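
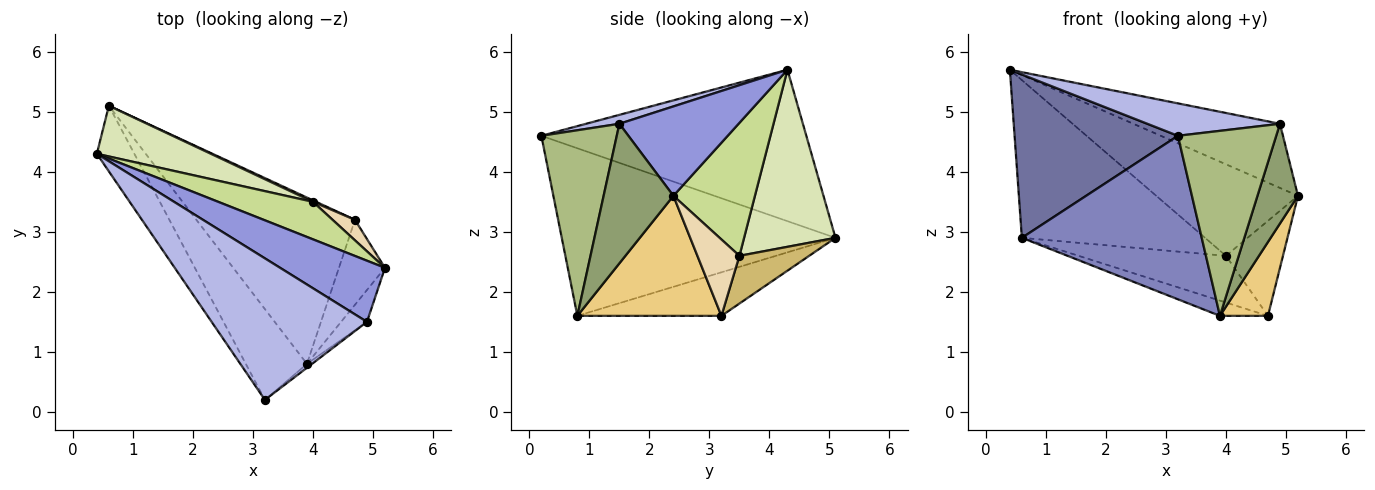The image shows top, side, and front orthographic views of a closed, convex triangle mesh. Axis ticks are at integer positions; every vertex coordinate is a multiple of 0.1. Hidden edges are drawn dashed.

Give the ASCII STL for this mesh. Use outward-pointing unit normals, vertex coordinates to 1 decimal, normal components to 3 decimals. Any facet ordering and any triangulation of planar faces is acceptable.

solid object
 facet normal -0.833 -0.514 -0.206
  outer loop
   vertex 0.6 5.1 2.9
   vertex 3.2 0.2 4.6
   vertex 0.4 4.3 5.7
  endloop
 endfacet
 facet normal -0.799 -0.525 -0.292
  outer loop
   vertex 3.9 0.8 1.6
   vertex 3.2 0.2 4.6
   vertex 0.6 5.1 2.9
  endloop
 endfacet
 facet normal 0.507 0.624 0.595
  outer loop
   vertex 4.9 1.5 4.8
   vertex 5.2 2.4 3.6
   vertex 0.4 4.3 5.7
  endloop
 endfacet
 facet normal 0.056 -0.223 0.973
  outer loop
   vertex 4.9 1.5 4.8
   vertex 0.4 4.3 5.7
   vertex 3.2 0.2 4.6
  endloop
 endfacet
 facet normal 0.854 -0.496 -0.158
  outer loop
   vertex 4.9 1.5 4.8
   vertex 3.9 0.8 1.6
   vertex 5.2 2.4 3.6
  endloop
 endfacet
 facet normal 0.609 -0.793 -0.017
  outer loop
   vertex 4.9 1.5 4.8
   vertex 3.2 0.2 4.6
   vertex 3.9 0.8 1.6
  endloop
 endfacet
 facet normal 0.470 0.817 0.335
  outer loop
   vertex 4.0 3.5 2.6
   vertex 0.4 4.3 5.7
   vertex 5.2 2.4 3.6
  endloop
 endfacet
 facet normal 0.429 0.860 0.276
  outer loop
   vertex 4.0 3.5 2.6
   vertex 0.6 5.1 2.9
   vertex 0.4 4.3 5.7
  endloop
 endfacet
 facet normal -0.264 0.088 -0.961
  outer loop
   vertex 4.7 3.2 1.6
   vertex 3.9 0.8 1.6
   vertex 0.6 5.1 2.9
  endloop
 endfacet
 facet normal 0.428 0.903 0.028
  outer loop
   vertex 4.7 3.2 1.6
   vertex 0.6 5.1 2.9
   vertex 4.0 3.5 2.6
  endloop
 endfacet
 facet normal 0.892 -0.297 -0.342
  outer loop
   vertex 4.7 3.2 1.6
   vertex 5.2 2.4 3.6
   vertex 3.9 0.8 1.6
  endloop
 endfacet
 facet normal 0.584 0.793 0.171
  outer loop
   vertex 4.7 3.2 1.6
   vertex 4.0 3.5 2.6
   vertex 5.2 2.4 3.6
  endloop
 endfacet
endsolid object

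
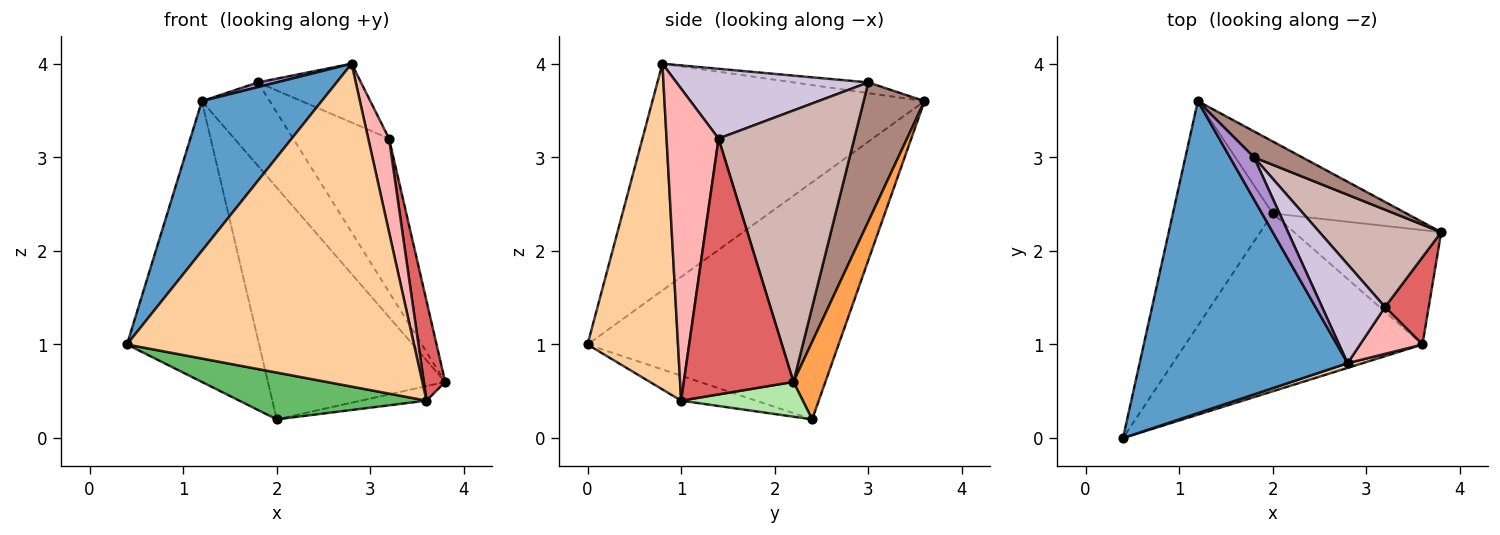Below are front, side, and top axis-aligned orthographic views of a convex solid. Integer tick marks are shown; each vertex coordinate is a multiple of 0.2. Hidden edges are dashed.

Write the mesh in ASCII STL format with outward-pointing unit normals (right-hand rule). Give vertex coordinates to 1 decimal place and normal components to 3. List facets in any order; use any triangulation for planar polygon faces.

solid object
 facet normal -0.701 -0.309 0.643
  outer loop
   vertex 2.8 0.8 4.0
   vertex 1.2 3.6 3.6
   vertex 0.4 0.0 1.0
  endloop
 endfacet
 facet normal -0.829 0.436 -0.349
  outer loop
   vertex 2.0 2.4 0.2
   vertex 0.4 0.0 1.0
   vertex 1.2 3.6 3.6
  endloop
 endfacet
 facet normal 0.170 0.941 -0.292
  outer loop
   vertex 2.0 2.4 0.2
   vertex 1.2 3.6 3.6
   vertex 3.8 2.2 0.6
  endloop
 endfacet
 facet normal 0.301 -0.954 0.014
  outer loop
   vertex 3.6 1.0 0.4
   vertex 2.8 0.8 4.0
   vertex 0.4 0.0 1.0
  endloop
 endfacet
 facet normal -0.101 -0.253 -0.962
  outer loop
   vertex 3.6 1.0 0.4
   vertex 0.4 0.0 1.0
   vertex 2.0 2.4 0.2
  endloop
 endfacet
 facet normal 0.228 0.123 -0.966
  outer loop
   vertex 3.6 1.0 0.4
   vertex 2.0 2.4 0.2
   vertex 3.8 2.2 0.6
  endloop
 endfacet
 facet normal 0.968 -0.189 0.165
  outer loop
   vertex 3.2 1.4 3.2
   vertex 3.6 1.0 0.4
   vertex 3.8 2.2 0.6
  endloop
 endfacet
 facet normal 0.913 -0.365 0.183
  outer loop
   vertex 3.2 1.4 3.2
   vertex 2.8 0.8 4.0
   vertex 3.6 1.0 0.4
  endloop
 endfacet
 facet normal -0.404 -0.101 0.909
  outer loop
   vertex 1.8 3.0 3.8
   vertex 1.2 3.6 3.6
   vertex 2.8 0.8 4.0
  endloop
 endfacet
 facet normal 0.690 0.370 0.622
  outer loop
   vertex 1.8 3.0 3.8
   vertex 2.8 0.8 4.0
   vertex 3.2 1.4 3.2
  endloop
 endfacet
 facet normal 0.650 0.725 0.225
  outer loop
   vertex 1.8 3.0 3.8
   vertex 3.8 2.2 0.6
   vertex 1.2 3.6 3.6
  endloop
 endfacet
 facet normal 0.767 0.542 0.344
  outer loop
   vertex 1.8 3.0 3.8
   vertex 3.2 1.4 3.2
   vertex 3.8 2.2 0.6
  endloop
 endfacet
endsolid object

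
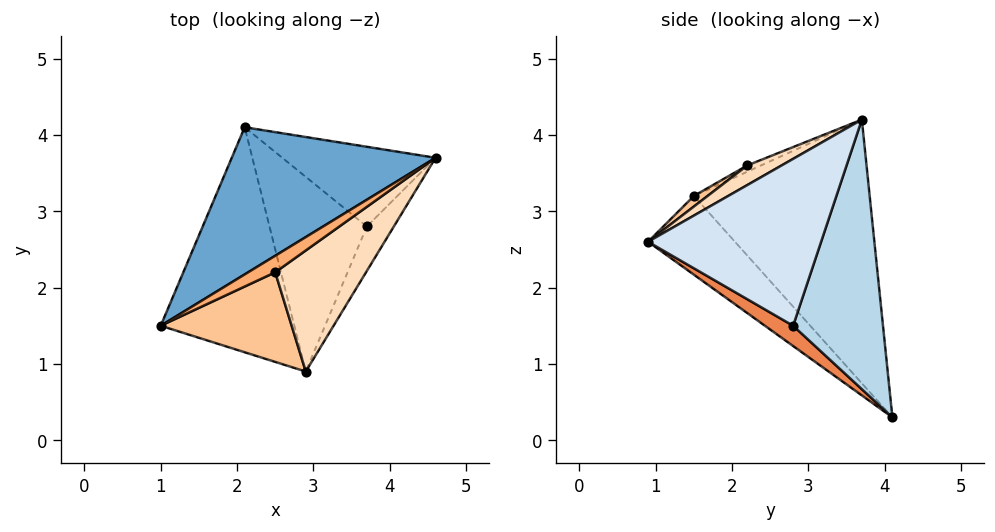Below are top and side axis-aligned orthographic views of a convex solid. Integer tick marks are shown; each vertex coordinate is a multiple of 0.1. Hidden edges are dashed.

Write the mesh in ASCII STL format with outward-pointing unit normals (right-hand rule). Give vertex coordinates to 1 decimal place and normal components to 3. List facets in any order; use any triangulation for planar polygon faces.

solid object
 facet normal -0.555 0.713 0.429
  outer loop
   vertex 2.1 4.1 0.3
   vertex 1.0 1.5 3.2
   vertex 4.6 3.7 4.2
  endloop
 endfacet
 facet normal -0.407 -0.598 -0.691
  outer loop
   vertex 2.9 0.9 2.6
   vertex 1.0 1.5 3.2
   vertex 2.1 4.1 0.3
  endloop
 endfacet
 facet normal 0.741 0.523 -0.421
  outer loop
   vertex 3.7 2.8 1.5
   vertex 2.1 4.1 0.3
   vertex 4.6 3.7 4.2
  endloop
 endfacet
 facet normal 0.880 -0.453 -0.142
  outer loop
   vertex 3.7 2.8 1.5
   vertex 4.6 3.7 4.2
   vertex 2.9 0.9 2.6
  endloop
 endfacet
 facet normal 0.171 -0.547 -0.820
  outer loop
   vertex 3.7 2.8 1.5
   vertex 2.9 0.9 2.6
   vertex 2.1 4.1 0.3
  endloop
 endfacet
 facet normal -0.224 -0.075 0.972
  outer loop
   vertex 2.5 2.2 3.6
   vertex 4.6 3.7 4.2
   vertex 1.0 1.5 3.2
  endloop
 endfacet
 facet normal 0.065 -0.596 0.800
  outer loop
   vertex 2.5 2.2 3.6
   vertex 1.0 1.5 3.2
   vertex 2.9 0.9 2.6
  endloop
 endfacet
 facet normal 0.174 -0.566 0.806
  outer loop
   vertex 2.5 2.2 3.6
   vertex 2.9 0.9 2.6
   vertex 4.6 3.7 4.2
  endloop
 endfacet
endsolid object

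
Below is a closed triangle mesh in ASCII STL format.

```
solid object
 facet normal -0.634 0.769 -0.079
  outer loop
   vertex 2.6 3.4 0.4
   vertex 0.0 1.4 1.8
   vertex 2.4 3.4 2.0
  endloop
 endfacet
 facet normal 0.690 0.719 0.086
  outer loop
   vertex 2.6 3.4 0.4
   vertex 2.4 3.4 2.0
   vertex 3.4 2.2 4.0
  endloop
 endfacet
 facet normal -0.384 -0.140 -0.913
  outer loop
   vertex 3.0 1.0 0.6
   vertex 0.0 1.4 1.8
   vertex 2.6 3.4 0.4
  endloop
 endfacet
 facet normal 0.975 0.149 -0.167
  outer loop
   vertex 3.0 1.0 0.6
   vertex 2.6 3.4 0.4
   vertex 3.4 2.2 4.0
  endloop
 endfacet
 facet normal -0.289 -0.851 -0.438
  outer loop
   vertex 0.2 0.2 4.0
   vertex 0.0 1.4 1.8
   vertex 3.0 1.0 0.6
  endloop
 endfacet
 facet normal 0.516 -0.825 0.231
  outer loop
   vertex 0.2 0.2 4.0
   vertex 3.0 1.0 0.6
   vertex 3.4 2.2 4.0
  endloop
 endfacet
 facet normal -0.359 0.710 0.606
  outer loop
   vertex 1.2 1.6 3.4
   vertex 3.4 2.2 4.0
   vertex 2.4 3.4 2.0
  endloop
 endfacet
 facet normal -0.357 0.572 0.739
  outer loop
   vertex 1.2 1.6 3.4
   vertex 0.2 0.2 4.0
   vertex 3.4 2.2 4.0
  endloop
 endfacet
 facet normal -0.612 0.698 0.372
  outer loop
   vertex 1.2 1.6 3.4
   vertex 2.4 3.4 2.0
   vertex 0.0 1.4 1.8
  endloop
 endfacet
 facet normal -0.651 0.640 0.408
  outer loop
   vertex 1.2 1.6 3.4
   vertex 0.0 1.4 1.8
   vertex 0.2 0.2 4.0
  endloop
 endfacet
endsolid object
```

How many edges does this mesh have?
15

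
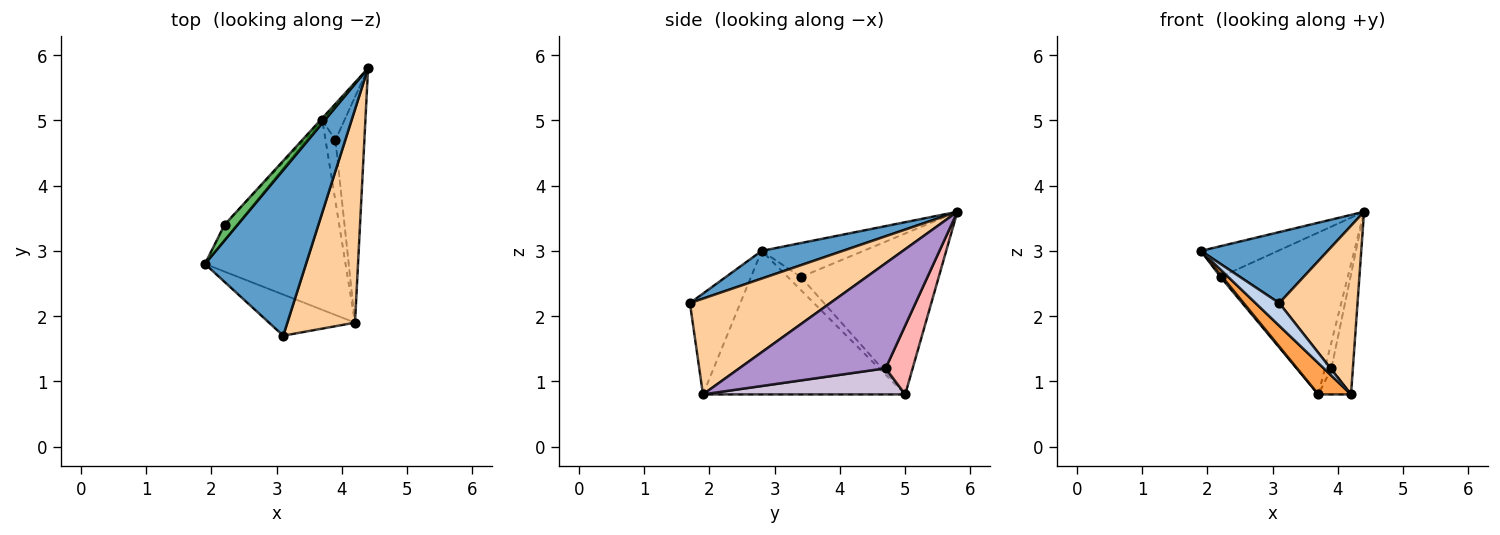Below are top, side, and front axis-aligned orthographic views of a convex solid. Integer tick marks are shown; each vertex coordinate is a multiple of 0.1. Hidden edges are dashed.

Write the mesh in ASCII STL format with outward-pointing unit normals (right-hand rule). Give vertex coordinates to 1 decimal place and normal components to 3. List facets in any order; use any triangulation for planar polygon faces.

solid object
 facet normal 0.244 -0.382 0.891
  outer loop
   vertex 3.1 1.7 2.2
   vertex 4.4 5.8 3.6
   vertex 1.9 2.8 3.0
  endloop
 endfacet
 facet normal -0.716 -0.337 -0.611
  outer loop
   vertex 4.2 1.9 0.8
   vertex 3.1 1.7 2.2
   vertex 1.9 2.8 3.0
  endloop
 endfacet
 facet normal -0.710 -0.114 -0.695
  outer loop
   vertex 4.2 1.9 0.8
   vertex 1.9 2.8 3.0
   vertex 3.7 5.0 0.8
  endloop
 endfacet
 facet normal 0.743 -0.415 0.525
  outer loop
   vertex 4.2 1.9 0.8
   vertex 4.4 5.8 3.6
   vertex 3.1 1.7 2.2
  endloop
 endfacet
 facet normal -0.762 0.577 0.293
  outer loop
   vertex 2.2 3.4 2.6
   vertex 1.9 2.8 3.0
   vertex 4.4 5.8 3.6
  endloop
 endfacet
 facet normal -0.720 -0.098 -0.687
  outer loop
   vertex 2.2 3.4 2.6
   vertex 3.7 5.0 0.8
   vertex 1.9 2.8 3.0
  endloop
 endfacet
 facet normal -0.735 0.678 -0.010
  outer loop
   vertex 2.2 3.4 2.6
   vertex 4.4 5.8 3.6
   vertex 3.7 5.0 0.8
  endloop
 endfacet
 facet normal 0.928 0.224 -0.296
  outer loop
   vertex 3.9 4.7 1.2
   vertex 3.7 5.0 0.8
   vertex 4.4 5.8 3.6
  endloop
 endfacet
 facet normal 0.955 0.140 -0.263
  outer loop
   vertex 3.9 4.7 1.2
   vertex 4.4 5.8 3.6
   vertex 4.2 1.9 0.8
  endloop
 endfacet
 facet normal 0.925 0.149 -0.350
  outer loop
   vertex 3.9 4.7 1.2
   vertex 4.2 1.9 0.8
   vertex 3.7 5.0 0.8
  endloop
 endfacet
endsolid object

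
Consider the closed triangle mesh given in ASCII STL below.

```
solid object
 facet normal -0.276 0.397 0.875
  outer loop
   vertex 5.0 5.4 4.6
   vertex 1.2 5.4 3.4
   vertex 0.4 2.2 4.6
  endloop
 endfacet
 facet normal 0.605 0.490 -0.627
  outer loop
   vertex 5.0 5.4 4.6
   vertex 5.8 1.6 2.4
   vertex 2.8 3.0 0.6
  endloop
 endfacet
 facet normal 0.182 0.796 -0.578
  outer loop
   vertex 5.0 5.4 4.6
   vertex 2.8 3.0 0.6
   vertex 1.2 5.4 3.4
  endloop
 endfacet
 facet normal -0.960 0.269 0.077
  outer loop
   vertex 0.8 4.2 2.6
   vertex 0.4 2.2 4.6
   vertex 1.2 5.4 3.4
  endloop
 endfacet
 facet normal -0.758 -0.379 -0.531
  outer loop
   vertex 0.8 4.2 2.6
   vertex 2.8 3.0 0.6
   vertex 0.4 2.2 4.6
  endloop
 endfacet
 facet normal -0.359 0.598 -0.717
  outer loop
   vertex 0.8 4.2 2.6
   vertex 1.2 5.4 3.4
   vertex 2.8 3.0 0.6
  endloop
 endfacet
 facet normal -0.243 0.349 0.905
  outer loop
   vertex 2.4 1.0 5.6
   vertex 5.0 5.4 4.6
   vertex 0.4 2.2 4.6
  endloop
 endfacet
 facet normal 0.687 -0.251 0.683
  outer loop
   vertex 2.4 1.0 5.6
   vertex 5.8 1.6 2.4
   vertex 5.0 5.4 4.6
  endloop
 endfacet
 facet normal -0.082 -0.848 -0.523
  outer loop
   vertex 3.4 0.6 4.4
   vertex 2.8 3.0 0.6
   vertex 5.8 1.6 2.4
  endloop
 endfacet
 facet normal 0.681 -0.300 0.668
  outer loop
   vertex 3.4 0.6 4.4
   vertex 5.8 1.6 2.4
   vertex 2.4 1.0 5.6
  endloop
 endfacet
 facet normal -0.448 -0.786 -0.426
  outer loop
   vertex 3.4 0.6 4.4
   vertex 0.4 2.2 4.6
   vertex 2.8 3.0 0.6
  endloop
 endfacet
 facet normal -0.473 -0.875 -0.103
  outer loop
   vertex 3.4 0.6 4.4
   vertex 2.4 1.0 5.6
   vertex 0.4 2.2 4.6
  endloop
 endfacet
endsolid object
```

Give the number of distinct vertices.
8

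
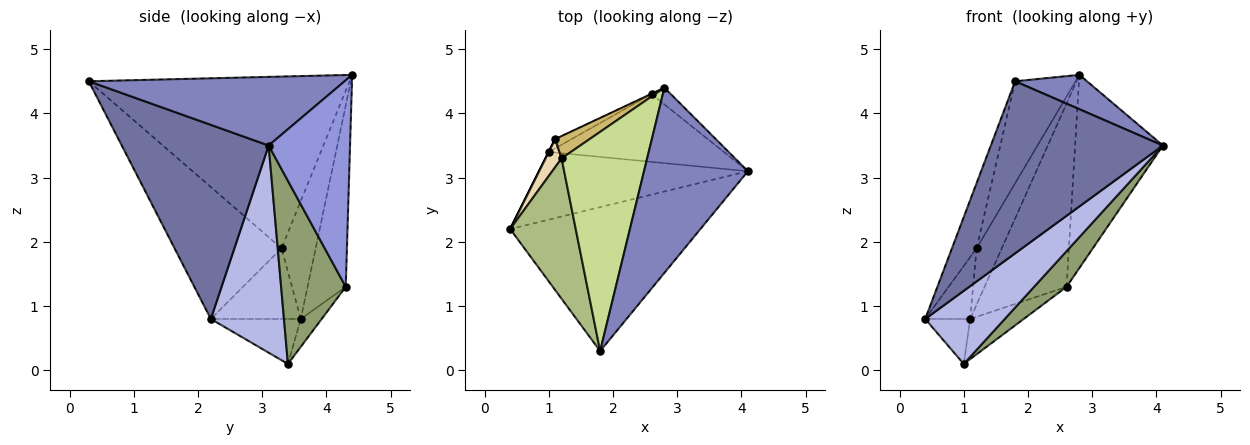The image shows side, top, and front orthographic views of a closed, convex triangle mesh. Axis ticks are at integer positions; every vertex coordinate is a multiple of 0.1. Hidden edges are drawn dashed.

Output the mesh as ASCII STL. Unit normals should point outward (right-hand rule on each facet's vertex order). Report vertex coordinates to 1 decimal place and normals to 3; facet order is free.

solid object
 facet normal 0.548 -0.642 -0.537
  outer loop
   vertex 1.8 0.3 4.5
   vertex 0.4 2.2 0.8
   vertex 4.1 3.1 3.5
  endloop
 endfacet
 facet normal 0.545 -0.153 0.825
  outer loop
   vertex 2.8 4.4 4.6
   vertex 1.8 0.3 4.5
   vertex 4.1 3.1 3.5
  endloop
 endfacet
 facet normal 0.678 0.732 -0.063
  outer loop
   vertex 2.6 4.3 1.3
   vertex 2.8 4.4 4.6
   vertex 4.1 3.1 3.5
  endloop
 endfacet
 facet normal 0.559 -0.608 -0.563
  outer loop
   vertex 1.0 3.4 0.1
   vertex 4.1 3.1 3.5
   vertex 0.4 2.2 0.8
  endloop
 endfacet
 facet normal 0.679 -0.342 -0.649
  outer loop
   vertex 1.0 3.4 0.1
   vertex 2.6 4.3 1.3
   vertex 4.1 3.1 3.5
  endloop
 endfacet
 facet normal -0.877 0.202 0.436
  outer loop
   vertex 1.2 3.3 1.9
   vertex 0.4 2.2 0.8
   vertex 1.8 0.3 4.5
  endloop
 endfacet
 facet normal -0.876 0.203 0.437
  outer loop
   vertex 1.2 3.3 1.9
   vertex 1.8 0.3 4.5
   vertex 2.8 4.4 4.6
  endloop
 endfacet
 facet normal -0.422 0.906 -0.002
  outer loop
   vertex 1.1 3.6 0.8
   vertex 2.8 4.4 4.6
   vertex 2.6 4.3 1.3
  endloop
 endfacet
 facet normal -0.355 0.911 -0.210
  outer loop
   vertex 1.1 3.6 0.8
   vertex 2.6 4.3 1.3
   vertex 1.0 3.4 0.1
  endloop
 endfacet
 facet normal -0.783 0.578 0.229
  outer loop
   vertex 1.1 3.6 0.8
   vertex 1.2 3.3 1.9
   vertex 2.8 4.4 4.6
  endloop
 endfacet
 facet normal -0.894 0.447 0.000
  outer loop
   vertex 1.1 3.6 0.8
   vertex 1.0 3.4 0.1
   vertex 0.4 2.2 0.8
  endloop
 endfacet
 facet normal -0.877 0.438 0.199
  outer loop
   vertex 1.1 3.6 0.8
   vertex 0.4 2.2 0.8
   vertex 1.2 3.3 1.9
  endloop
 endfacet
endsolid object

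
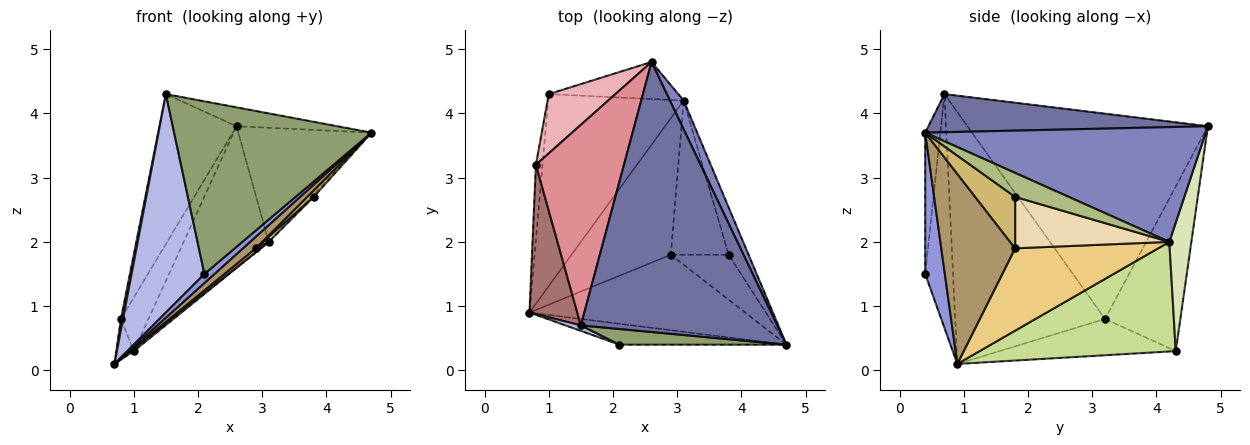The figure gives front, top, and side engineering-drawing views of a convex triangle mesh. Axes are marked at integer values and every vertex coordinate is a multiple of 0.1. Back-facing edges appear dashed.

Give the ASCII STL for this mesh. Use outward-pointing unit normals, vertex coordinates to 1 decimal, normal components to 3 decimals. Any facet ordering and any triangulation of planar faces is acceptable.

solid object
 facet normal 0.190 0.068 0.979
  outer loop
   vertex 1.5 0.7 4.3
   vertex 4.7 0.4 3.7
   vertex 2.6 4.8 3.8
  endloop
 endfacet
 facet normal 0.898 0.426 0.107
  outer loop
   vertex 3.1 4.2 2.0
   vertex 2.6 4.8 3.8
   vertex 4.7 0.4 3.7
  endloop
 endfacet
 facet normal 0.614 -0.312 -0.725
  outer loop
   vertex 2.1 0.4 1.5
   vertex 0.7 0.9 0.1
   vertex 4.7 0.4 3.7
  endloop
 endfacet
 facet normal -0.357 -0.934 0.024
  outer loop
   vertex 2.1 0.4 1.5
   vertex 1.5 0.7 4.3
   vertex 0.7 0.9 0.1
  endloop
 endfacet
 facet normal -0.076 -0.993 0.090
  outer loop
   vertex 2.1 0.4 1.5
   vertex 4.7 0.4 3.7
   vertex 1.5 0.7 4.3
  endloop
 endfacet
 facet normal 0.769 0.038 -0.639
  outer loop
   vertex 3.8 1.8 2.7
   vertex 3.1 4.2 2.0
   vertex 4.7 0.4 3.7
  endloop
 endfacet
 facet normal 0.629 -0.010 -0.777
  outer loop
   vertex 1.0 4.3 0.3
   vertex 3.1 4.2 2.0
   vertex 0.7 0.9 0.1
  endloop
 endfacet
 facet normal 0.243 0.938 -0.245
  outer loop
   vertex 1.0 4.3 0.3
   vertex 2.6 4.8 3.8
   vertex 3.1 4.2 2.0
  endloop
 endfacet
 facet normal 0.657 -0.114 -0.745
  outer loop
   vertex 2.9 1.8 1.9
   vertex 4.7 0.4 3.7
   vertex 0.7 0.9 0.1
  endloop
 endfacet
 facet normal 0.661 -0.106 -0.743
  outer loop
   vertex 2.9 1.8 1.9
   vertex 3.8 1.8 2.7
   vertex 4.7 0.4 3.7
  endloop
 endfacet
 facet normal 0.638 -0.021 -0.770
  outer loop
   vertex 2.9 1.8 1.9
   vertex 0.7 0.9 0.1
   vertex 3.1 4.2 2.0
  endloop
 endfacet
 facet normal 0.664 -0.024 -0.747
  outer loop
   vertex 2.9 1.8 1.9
   vertex 3.1 4.2 2.0
   vertex 3.8 1.8 2.7
  endloop
 endfacet
 facet normal -0.982 -0.014 0.186
  outer loop
   vertex 0.8 3.2 0.8
   vertex 0.7 0.9 0.1
   vertex 1.5 0.7 4.3
  endloop
 endfacet
 facet normal -0.979 0.097 -0.178
  outer loop
   vertex 0.8 3.2 0.8
   vertex 1.0 4.3 0.3
   vertex 0.7 0.9 0.1
  endloop
 endfacet
 facet normal -0.882 0.283 0.378
  outer loop
   vertex 0.8 3.2 0.8
   vertex 1.5 0.7 4.3
   vertex 2.6 4.8 3.8
  endloop
 endfacet
 facet normal -0.878 0.321 0.355
  outer loop
   vertex 0.8 3.2 0.8
   vertex 2.6 4.8 3.8
   vertex 1.0 4.3 0.3
  endloop
 endfacet
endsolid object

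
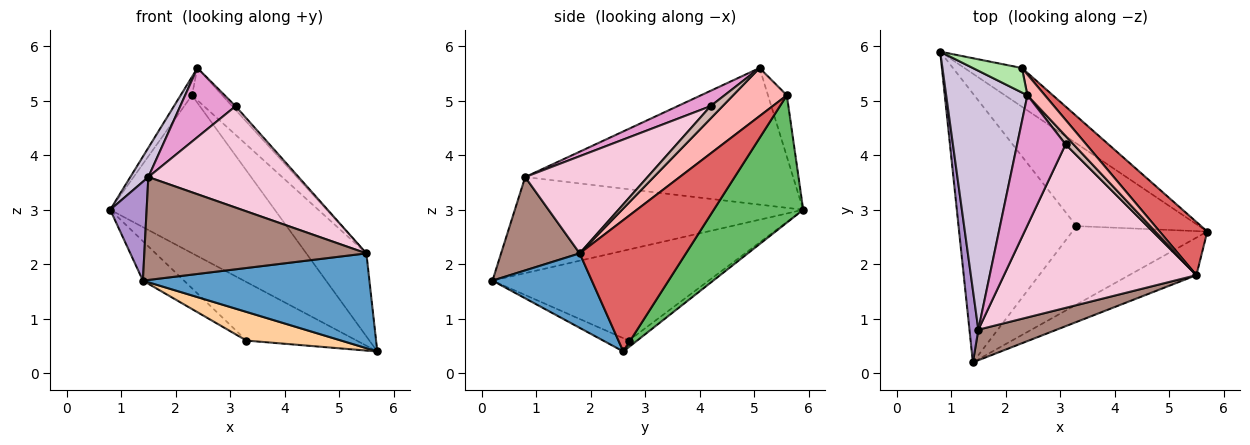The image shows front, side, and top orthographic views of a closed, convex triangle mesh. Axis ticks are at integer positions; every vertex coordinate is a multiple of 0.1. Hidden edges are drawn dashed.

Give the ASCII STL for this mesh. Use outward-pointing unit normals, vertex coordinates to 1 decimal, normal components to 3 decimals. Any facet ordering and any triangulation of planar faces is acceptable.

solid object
 facet normal 0.378 -0.861 -0.341
  outer loop
   vertex 5.5 1.8 2.2
   vertex 1.4 0.2 1.7
   vertex 5.7 2.6 0.4
  endloop
 endfacet
 facet normal -0.044 0.577 -0.815
  outer loop
   vertex 3.3 2.7 0.6
   vertex 0.8 5.9 3.0
   vertex 5.7 2.6 0.4
  endloop
 endfacet
 facet normal -0.607 0.115 -0.786
  outer loop
   vertex 3.3 2.7 0.6
   vertex 1.4 0.2 1.7
   vertex 0.8 5.9 3.0
  endloop
 endfacet
 facet normal -0.092 -0.342 -0.935
  outer loop
   vertex 3.3 2.7 0.6
   vertex 5.7 2.6 0.4
   vertex 1.4 0.2 1.7
  endloop
 endfacet
 facet normal 0.467 0.859 -0.211
  outer loop
   vertex 2.3 5.6 5.1
   vertex 5.7 2.6 0.4
   vertex 0.8 5.9 3.0
  endloop
 endfacet
 facet normal -0.707 0.424 0.566
  outer loop
   vertex 2.3 5.6 5.1
   vertex 0.8 5.9 3.0
   vertex 2.4 5.1 5.6
  endloop
 endfacet
 facet normal 0.830 0.469 0.301
  outer loop
   vertex 2.3 5.6 5.1
   vertex 5.5 1.8 2.2
   vertex 5.7 2.6 0.4
  endloop
 endfacet
 facet normal 0.830 0.468 0.302
  outer loop
   vertex 2.3 5.6 5.1
   vertex 2.4 5.1 5.6
   vertex 5.5 1.8 2.2
  endloop
 endfacet
 facet normal -0.988 -0.125 0.091
  outer loop
   vertex 1.5 0.8 3.6
   vertex 0.8 5.9 3.0
   vertex 1.4 0.2 1.7
  endloop
 endfacet
 facet normal -0.858 -0.058 0.510
  outer loop
   vertex 1.5 0.8 3.6
   vertex 2.4 5.1 5.6
   vertex 0.8 5.9 3.0
  endloop
 endfacet
 facet normal 0.321 -0.908 0.270
  outer loop
   vertex 1.5 0.8 3.6
   vertex 1.4 0.2 1.7
   vertex 5.5 1.8 2.2
  endloop
 endfacet
 facet normal 0.820 0.230 0.525
  outer loop
   vertex 3.1 4.2 4.9
   vertex 5.5 1.8 2.2
   vertex 2.4 5.1 5.6
  endloop
 endfacet
 facet normal 0.269 -0.452 0.850
  outer loop
   vertex 3.1 4.2 4.9
   vertex 2.4 5.1 5.6
   vertex 1.5 0.8 3.6
  endloop
 endfacet
 facet normal 0.394 -0.484 0.781
  outer loop
   vertex 3.1 4.2 4.9
   vertex 1.5 0.8 3.6
   vertex 5.5 1.8 2.2
  endloop
 endfacet
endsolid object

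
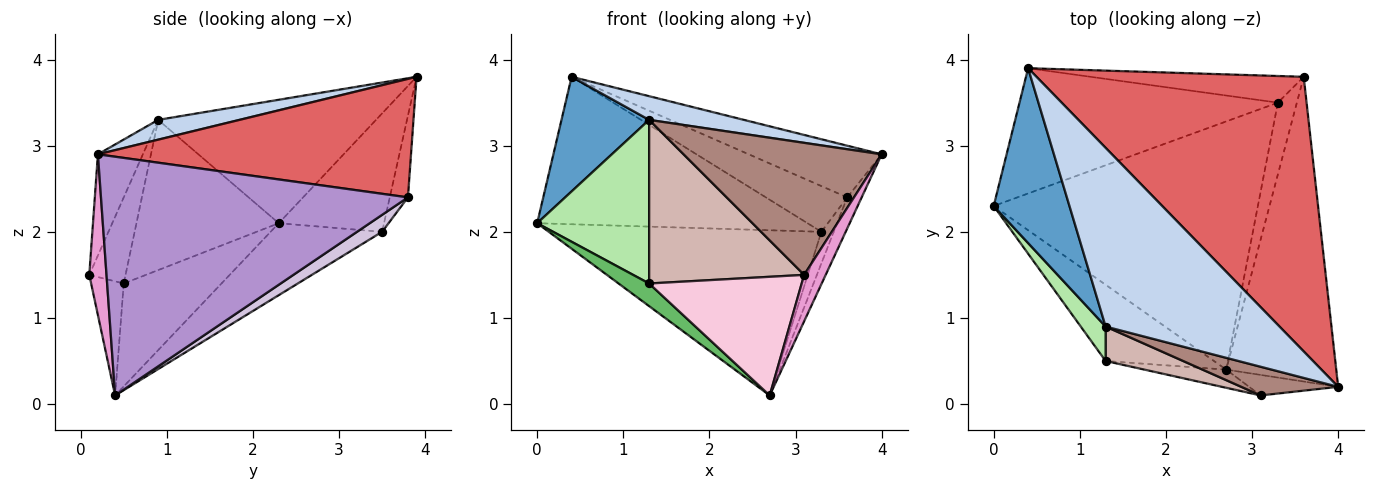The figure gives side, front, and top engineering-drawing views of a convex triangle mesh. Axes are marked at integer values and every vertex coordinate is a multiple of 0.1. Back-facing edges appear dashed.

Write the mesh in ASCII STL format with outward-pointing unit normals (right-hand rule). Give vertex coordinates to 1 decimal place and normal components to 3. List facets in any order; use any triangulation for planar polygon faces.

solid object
 facet normal -0.806 -0.324 0.495
  outer loop
   vertex 1.3 0.9 3.3
   vertex 0.4 3.9 3.8
   vertex 0.0 2.3 2.1
  endloop
 endfacet
 facet normal 0.112 -0.131 0.985
  outer loop
   vertex 1.3 0.9 3.3
   vertex 4.0 0.2 2.9
   vertex 0.4 3.9 3.8
  endloop
 endfacet
 facet normal -0.284 0.731 -0.621
  outer loop
   vertex 3.3 3.5 2.0
   vertex 0.0 2.3 2.1
   vertex 0.4 3.9 3.8
  endloop
 endfacet
 facet normal -0.221 0.540 -0.812
  outer loop
   vertex 3.3 3.5 2.0
   vertex 2.7 0.4 0.1
   vertex 0.0 2.3 2.1
  endloop
 endfacet
 facet normal -0.673 -0.211 -0.709
  outer loop
   vertex 1.3 0.5 1.4
   vertex 0.0 2.3 2.1
   vertex 2.7 0.4 0.1
  endloop
 endfacet
 facet normal -0.779 -0.613 0.129
  outer loop
   vertex 1.3 0.5 1.4
   vertex 1.3 0.9 3.3
   vertex 0.0 2.3 2.1
  endloop
 endfacet
 facet normal 0.399 0.170 0.901
  outer loop
   vertex 3.6 3.8 2.4
   vertex 0.4 3.9 3.8
   vertex 4.0 0.2 2.9
  endloop
 endfacet
 facet normal -0.190 0.848 -0.494
  outer loop
   vertex 3.6 3.8 2.4
   vertex 3.3 3.5 2.0
   vertex 0.4 3.9 3.8
  endloop
 endfacet
 facet normal 0.907 0.043 -0.418
  outer loop
   vertex 3.6 3.8 2.4
   vertex 4.0 0.2 2.9
   vertex 2.7 0.4 0.1
  endloop
 endfacet
 facet normal 0.633 0.312 -0.709
  outer loop
   vertex 3.6 3.8 2.4
   vertex 2.7 0.4 0.1
   vertex 3.3 3.5 2.0
  endloop
 endfacet
 facet normal -0.217 -0.954 0.207
  outer loop
   vertex 3.1 0.1 1.5
   vertex 4.0 0.2 2.9
   vertex 1.3 0.9 3.3
  endloop
 endfacet
 facet normal -0.223 -0.954 0.201
  outer loop
   vertex 3.1 0.1 1.5
   vertex 1.3 0.9 3.3
   vertex 1.3 0.5 1.4
  endloop
 endfacet
 facet normal 0.590 -0.738 -0.327
  outer loop
   vertex 3.1 0.1 1.5
   vertex 2.7 0.4 0.1
   vertex 4.0 0.2 2.9
  endloop
 endfacet
 facet normal -0.207 -0.967 -0.148
  outer loop
   vertex 3.1 0.1 1.5
   vertex 1.3 0.5 1.4
   vertex 2.7 0.4 0.1
  endloop
 endfacet
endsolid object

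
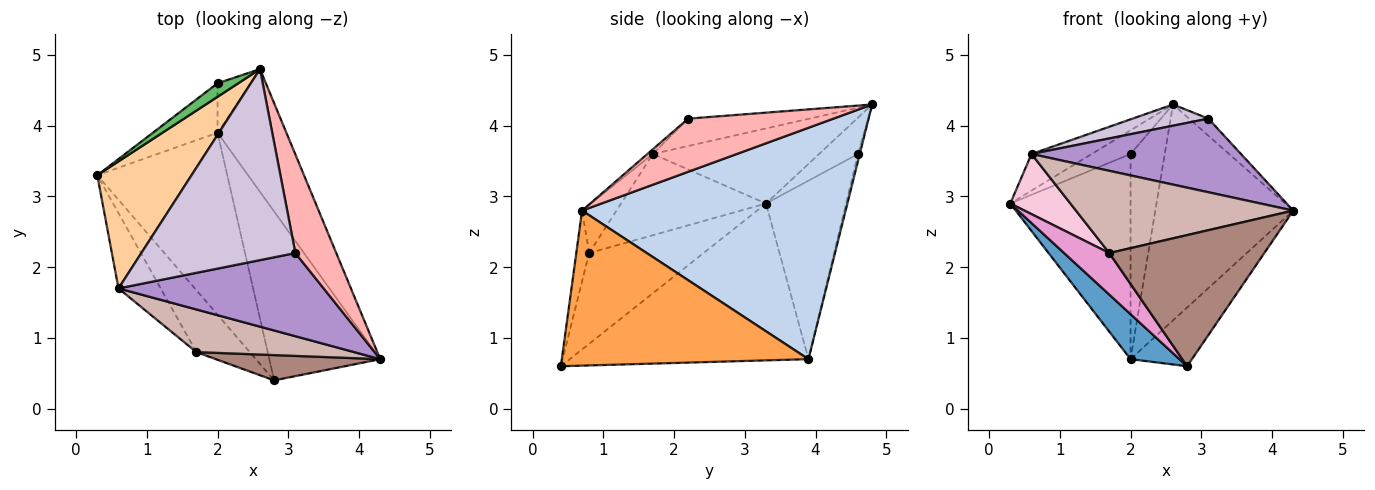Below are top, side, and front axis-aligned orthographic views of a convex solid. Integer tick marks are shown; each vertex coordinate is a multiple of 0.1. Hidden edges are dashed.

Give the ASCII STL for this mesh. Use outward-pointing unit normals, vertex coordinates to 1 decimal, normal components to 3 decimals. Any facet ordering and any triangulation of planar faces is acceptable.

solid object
 facet normal -0.761 -0.156 -0.630
  outer loop
   vertex 2.0 3.9 0.7
   vertex 2.8 0.4 0.6
   vertex 0.3 3.3 2.9
  endloop
 endfacet
 facet normal 0.857 0.448 -0.255
  outer loop
   vertex 2.0 3.9 0.7
   vertex 2.6 4.8 4.3
   vertex 4.3 0.7 2.8
  endloop
 endfacet
 facet normal 0.797 0.198 -0.570
  outer loop
   vertex 2.0 3.9 0.7
   vertex 4.3 0.7 2.8
   vertex 2.8 0.4 0.6
  endloop
 endfacet
 facet normal -0.608 0.220 0.763
  outer loop
   vertex 0.6 1.7 3.6
   vertex 2.6 4.8 4.3
   vertex 0.3 3.3 2.9
  endloop
 endfacet
 facet normal -0.656 0.656 0.375
  outer loop
   vertex 2.0 4.6 3.6
   vertex 0.3 3.3 2.9
   vertex 2.6 4.8 4.3
  endloop
 endfacet
 facet normal -0.543 0.816 -0.197
  outer loop
   vertex 2.0 4.6 3.6
   vertex 2.0 3.9 0.7
   vertex 0.3 3.3 2.9
  endloop
 endfacet
 facet normal -0.050 0.971 -0.234
  outer loop
   vertex 2.0 4.6 3.6
   vertex 2.6 4.8 4.3
   vertex 2.0 3.9 0.7
  endloop
 endfacet
 facet normal 0.788 0.105 0.606
  outer loop
   vertex 3.1 2.2 4.1
   vertex 4.3 0.7 2.8
   vertex 2.6 4.8 4.3
  endloop
 endfacet
 facet normal -0.017 -0.663 0.749
  outer loop
   vertex 3.1 2.2 4.1
   vertex 0.6 1.7 3.6
   vertex 4.3 0.7 2.8
  endloop
 endfacet
 facet normal -0.174 -0.109 0.979
  outer loop
   vertex 3.1 2.2 4.1
   vertex 2.6 4.8 4.3
   vertex 0.6 1.7 3.6
  endloop
 endfacet
 facet normal -0.081 -0.979 0.189
  outer loop
   vertex 1.7 0.8 2.2
   vertex 2.8 0.4 0.6
   vertex 4.3 0.7 2.8
  endloop
 endfacet
 facet normal -0.139 -0.879 0.456
  outer loop
   vertex 1.7 0.8 2.2
   vertex 4.3 0.7 2.8
   vertex 0.6 1.7 3.6
  endloop
 endfacet
 facet normal -0.816 -0.322 -0.480
  outer loop
   vertex 1.7 0.8 2.2
   vertex 0.3 3.3 2.9
   vertex 2.8 0.4 0.6
  endloop
 endfacet
 facet normal -0.833 -0.345 -0.432
  outer loop
   vertex 1.7 0.8 2.2
   vertex 0.6 1.7 3.6
   vertex 0.3 3.3 2.9
  endloop
 endfacet
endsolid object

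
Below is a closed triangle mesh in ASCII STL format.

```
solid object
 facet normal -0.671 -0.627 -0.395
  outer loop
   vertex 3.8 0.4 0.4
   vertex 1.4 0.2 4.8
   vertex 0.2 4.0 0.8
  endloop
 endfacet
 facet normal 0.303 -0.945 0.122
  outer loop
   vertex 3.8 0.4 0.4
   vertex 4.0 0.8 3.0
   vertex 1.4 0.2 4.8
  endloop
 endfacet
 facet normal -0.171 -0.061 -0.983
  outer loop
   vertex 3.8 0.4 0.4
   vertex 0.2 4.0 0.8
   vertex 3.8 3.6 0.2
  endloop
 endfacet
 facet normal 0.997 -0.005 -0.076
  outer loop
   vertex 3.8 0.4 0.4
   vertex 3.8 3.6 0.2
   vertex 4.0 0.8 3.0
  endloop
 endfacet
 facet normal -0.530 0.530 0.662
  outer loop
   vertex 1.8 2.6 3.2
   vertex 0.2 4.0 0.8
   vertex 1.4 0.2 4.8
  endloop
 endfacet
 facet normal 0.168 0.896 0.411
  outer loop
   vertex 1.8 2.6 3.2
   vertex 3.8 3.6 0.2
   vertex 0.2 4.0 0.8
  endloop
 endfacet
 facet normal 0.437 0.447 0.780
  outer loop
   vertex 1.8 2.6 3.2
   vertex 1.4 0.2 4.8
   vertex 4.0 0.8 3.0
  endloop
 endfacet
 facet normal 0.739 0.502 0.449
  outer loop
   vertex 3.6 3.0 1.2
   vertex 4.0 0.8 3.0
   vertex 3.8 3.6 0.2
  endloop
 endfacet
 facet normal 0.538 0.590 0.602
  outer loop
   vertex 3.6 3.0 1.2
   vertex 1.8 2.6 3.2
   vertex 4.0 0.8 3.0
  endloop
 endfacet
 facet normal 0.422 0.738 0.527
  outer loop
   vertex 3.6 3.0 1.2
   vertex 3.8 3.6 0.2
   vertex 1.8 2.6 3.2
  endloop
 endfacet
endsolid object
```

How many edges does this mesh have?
15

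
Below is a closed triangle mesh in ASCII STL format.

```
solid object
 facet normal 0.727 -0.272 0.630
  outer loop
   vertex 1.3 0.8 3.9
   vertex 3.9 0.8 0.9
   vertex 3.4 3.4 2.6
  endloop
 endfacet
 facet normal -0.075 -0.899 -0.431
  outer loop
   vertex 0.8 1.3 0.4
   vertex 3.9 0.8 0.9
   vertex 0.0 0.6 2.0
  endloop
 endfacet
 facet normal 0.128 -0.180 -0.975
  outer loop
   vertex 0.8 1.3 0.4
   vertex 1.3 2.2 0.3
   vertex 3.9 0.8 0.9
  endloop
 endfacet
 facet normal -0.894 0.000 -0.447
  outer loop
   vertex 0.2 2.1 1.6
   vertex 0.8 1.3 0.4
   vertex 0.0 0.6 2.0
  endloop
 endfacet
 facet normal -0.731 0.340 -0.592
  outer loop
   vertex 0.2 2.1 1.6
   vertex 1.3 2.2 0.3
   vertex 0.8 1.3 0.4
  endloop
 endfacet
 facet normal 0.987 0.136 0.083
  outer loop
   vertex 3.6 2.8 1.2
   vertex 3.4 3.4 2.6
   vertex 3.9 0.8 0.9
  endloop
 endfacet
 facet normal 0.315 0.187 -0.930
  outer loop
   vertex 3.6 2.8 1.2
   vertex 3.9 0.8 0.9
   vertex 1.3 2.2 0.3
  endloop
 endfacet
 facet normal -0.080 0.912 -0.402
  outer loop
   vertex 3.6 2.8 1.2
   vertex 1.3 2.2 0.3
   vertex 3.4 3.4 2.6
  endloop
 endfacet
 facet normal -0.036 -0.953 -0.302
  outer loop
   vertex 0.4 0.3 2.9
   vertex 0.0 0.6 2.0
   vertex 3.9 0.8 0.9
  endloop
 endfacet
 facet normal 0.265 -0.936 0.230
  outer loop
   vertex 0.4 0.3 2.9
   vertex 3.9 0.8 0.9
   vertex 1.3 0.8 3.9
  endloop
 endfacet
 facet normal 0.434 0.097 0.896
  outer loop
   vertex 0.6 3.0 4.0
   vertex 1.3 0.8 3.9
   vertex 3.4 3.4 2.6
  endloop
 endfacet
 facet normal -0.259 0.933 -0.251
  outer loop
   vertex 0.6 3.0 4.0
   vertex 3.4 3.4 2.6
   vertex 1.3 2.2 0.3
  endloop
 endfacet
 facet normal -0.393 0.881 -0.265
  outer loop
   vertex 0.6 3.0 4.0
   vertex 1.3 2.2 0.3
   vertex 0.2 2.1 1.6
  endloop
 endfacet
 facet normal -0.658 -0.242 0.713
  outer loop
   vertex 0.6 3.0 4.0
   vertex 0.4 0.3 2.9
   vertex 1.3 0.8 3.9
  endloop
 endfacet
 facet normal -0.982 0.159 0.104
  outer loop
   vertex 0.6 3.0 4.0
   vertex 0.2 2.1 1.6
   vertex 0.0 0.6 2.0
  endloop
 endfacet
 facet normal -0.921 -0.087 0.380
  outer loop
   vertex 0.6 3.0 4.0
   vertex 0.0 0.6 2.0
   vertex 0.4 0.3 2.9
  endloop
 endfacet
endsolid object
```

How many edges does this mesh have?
24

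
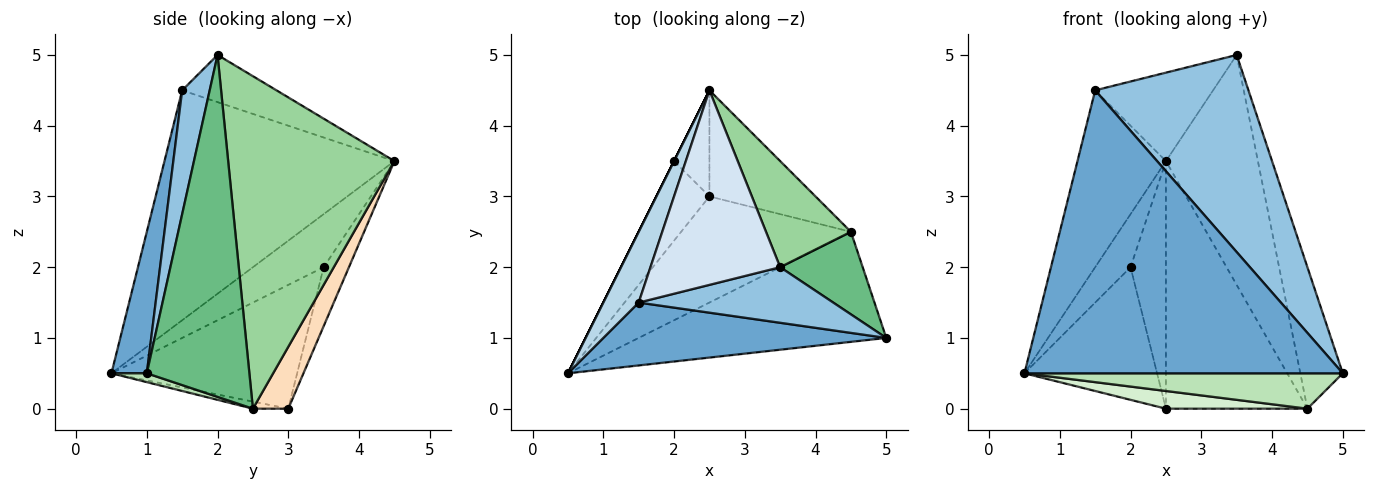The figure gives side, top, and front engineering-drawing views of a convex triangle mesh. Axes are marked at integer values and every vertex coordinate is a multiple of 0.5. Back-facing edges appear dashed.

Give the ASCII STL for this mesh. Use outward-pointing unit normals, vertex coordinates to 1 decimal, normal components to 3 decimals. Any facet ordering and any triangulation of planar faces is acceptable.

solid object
 facet normal 0.108 -0.970 0.216
  outer loop
   vertex 1.5 1.5 4.5
   vertex 0.5 0.5 0.5
   vertex 5.0 1.0 0.5
  endloop
 endfacet
 facet normal 0.170 -0.948 0.267
  outer loop
   vertex 1.5 1.5 4.5
   vertex 5.0 1.0 0.5
   vertex 3.5 2.0 5.0
  endloop
 endfacet
 facet normal -0.924 0.355 0.142
  outer loop
   vertex 1.5 1.5 4.5
   vertex 2.5 4.5 3.5
   vertex 0.5 0.5 0.5
  endloop
 endfacet
 facet normal -0.314 0.393 0.864
  outer loop
   vertex 1.5 1.5 4.5
   vertex 3.5 2.0 5.0
   vertex 2.5 4.5 3.5
  endloop
 endfacet
 facet normal -0.894 0.447 0.000
  outer loop
   vertex 2.0 3.5 2.0
   vertex 0.5 0.5 0.5
   vertex 2.5 4.5 3.5
  endloop
 endfacet
 facet normal -0.768 0.549 -0.329
  outer loop
   vertex 2.0 3.5 2.0
   vertex 2.5 3.0 0.0
   vertex 0.5 0.5 0.5
  endloop
 endfacet
 facet normal -0.549 0.768 -0.329
  outer loop
   vertex 2.0 3.5 2.0
   vertex 2.5 4.5 3.5
   vertex 2.5 3.0 0.0
  endloop
 endfacet
 facet normal 0.224 0.896 -0.384
  outer loop
   vertex 4.5 2.5 0.0
   vertex 2.5 3.0 0.0
   vertex 2.5 4.5 3.5
  endloop
 endfacet
 facet normal 0.902 0.373 0.218
  outer loop
   vertex 4.5 2.5 0.0
   vertex 3.5 2.0 5.0
   vertex 5.0 1.0 0.5
  endloop
 endfacet
 facet normal 0.854 0.472 0.218
  outer loop
   vertex 4.5 2.5 0.0
   vertex 2.5 4.5 3.5
   vertex 3.5 2.0 5.0
  endloop
 endfacet
 facet normal 0.034 -0.306 -0.951
  outer loop
   vertex 4.5 2.5 0.0
   vertex 5.0 1.0 0.5
   vertex 0.5 0.5 0.5
  endloop
 endfacet
 facet normal -0.041 -0.164 -0.986
  outer loop
   vertex 4.5 2.5 0.0
   vertex 0.5 0.5 0.5
   vertex 2.5 3.0 0.0
  endloop
 endfacet
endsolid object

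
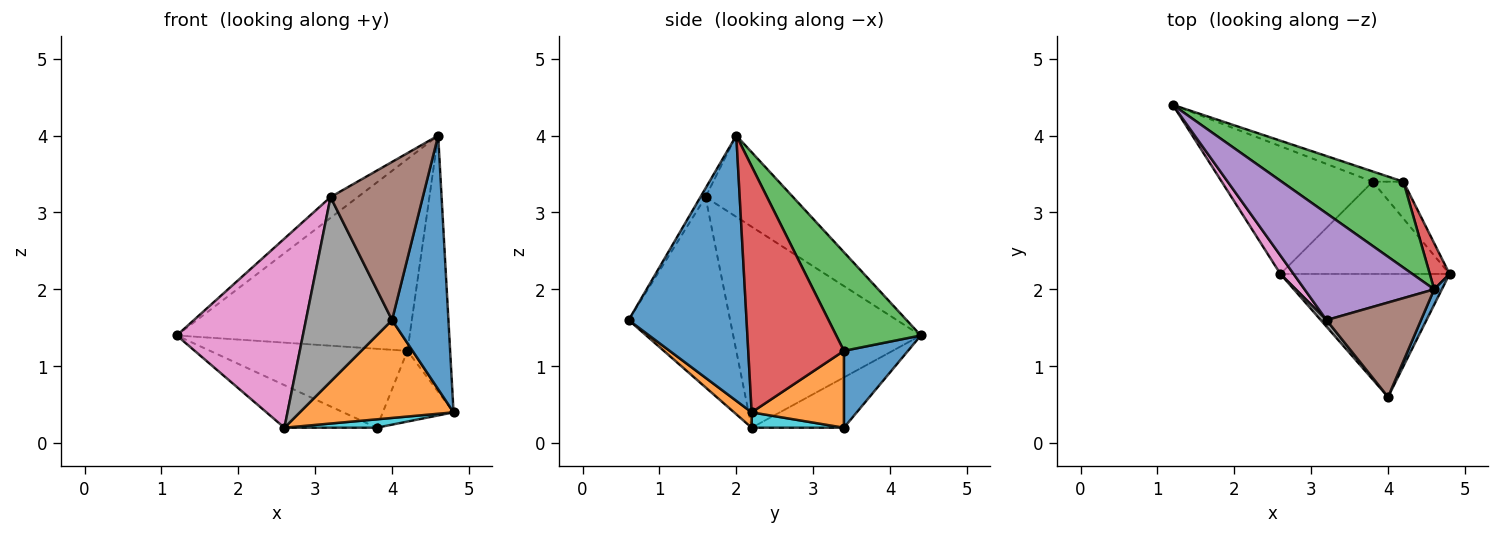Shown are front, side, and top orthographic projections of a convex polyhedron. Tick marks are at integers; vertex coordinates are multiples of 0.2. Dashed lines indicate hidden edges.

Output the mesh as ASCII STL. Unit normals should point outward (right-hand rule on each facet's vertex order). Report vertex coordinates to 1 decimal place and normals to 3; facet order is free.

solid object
 facet normal 0.902 -0.431 0.026
  outer loop
   vertex 4.6 2.0 4.0
   vertex 4.0 0.6 1.6
   vertex 4.8 2.2 0.4
  endloop
 endfacet
 facet normal 0.071 -0.621 -0.781
  outer loop
   vertex 2.6 2.2 0.2
   vertex 4.8 2.2 0.4
   vertex 4.0 0.6 1.6
  endloop
 endfacet
 facet normal 0.315 0.866 0.388
  outer loop
   vertex 4.2 3.4 1.2
   vertex 1.2 4.4 1.4
   vertex 4.6 2.0 4.0
  endloop
 endfacet
 facet normal 0.911 0.407 0.073
  outer loop
   vertex 4.2 3.4 1.2
   vertex 4.6 2.0 4.0
   vertex 4.8 2.2 0.4
  endloop
 endfacet
 facet normal -0.524 0.163 0.836
  outer loop
   vertex 3.2 1.6 3.2
   vertex 4.6 2.0 4.0
   vertex 1.2 4.4 1.4
  endloop
 endfacet
 facet normal -0.048 -0.858 0.512
  outer loop
   vertex 3.2 1.6 3.2
   vertex 4.0 0.6 1.6
   vertex 4.6 2.0 4.0
  endloop
 endfacet
 facet normal -0.829 -0.557 0.054
  outer loop
   vertex 3.2 1.6 3.2
   vertex 1.2 4.4 1.4
   vertex 2.6 2.2 0.2
  endloop
 endfacet
 facet normal -0.762 -0.647 0.023
  outer loop
   vertex 3.2 1.6 3.2
   vertex 2.6 2.2 0.2
   vertex 4.0 0.6 1.6
  endloop
 endfacet
 facet normal -0.302 0.302 -0.905
  outer loop
   vertex 3.8 3.4 0.2
   vertex 2.6 2.2 0.2
   vertex 1.2 4.4 1.4
  endloop
 endfacet
 facet normal 0.090 -0.090 -0.992
  outer loop
   vertex 3.8 3.4 0.2
   vertex 4.8 2.2 0.4
   vertex 2.6 2.2 0.2
  endloop
 endfacet
 facet normal 0.306 0.944 -0.123
  outer loop
   vertex 3.8 3.4 0.2
   vertex 1.2 4.4 1.4
   vertex 4.2 3.4 1.2
  endloop
 endfacet
 facet normal 0.756 0.580 -0.303
  outer loop
   vertex 3.8 3.4 0.2
   vertex 4.2 3.4 1.2
   vertex 4.8 2.2 0.4
  endloop
 endfacet
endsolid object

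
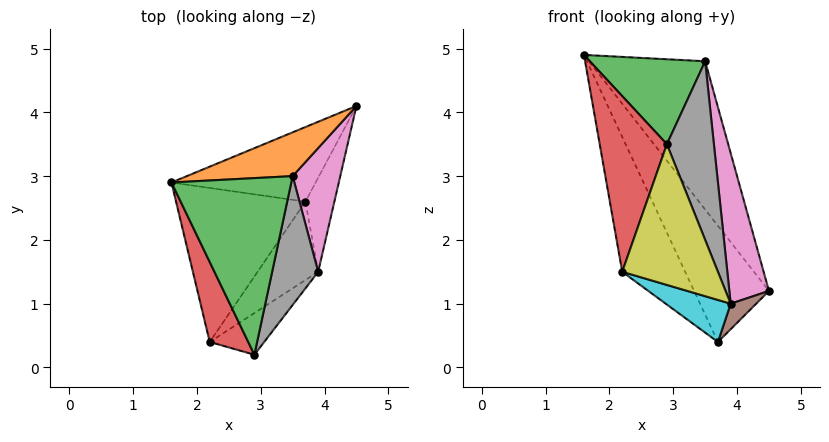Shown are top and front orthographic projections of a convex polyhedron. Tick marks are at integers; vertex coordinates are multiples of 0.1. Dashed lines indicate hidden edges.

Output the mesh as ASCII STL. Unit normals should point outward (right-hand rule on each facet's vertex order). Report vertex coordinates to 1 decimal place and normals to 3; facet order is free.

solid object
 facet normal -0.720 0.584 -0.375
  outer loop
   vertex 3.7 2.6 0.4
   vertex 1.6 2.9 4.9
   vertex 4.5 4.1 1.2
  endloop
 endfacet
 facet normal -0.036 0.958 0.283
  outer loop
   vertex 3.5 3.0 4.8
   vertex 4.5 4.1 1.2
   vertex 1.6 2.9 4.9
  endloop
 endfacet
 facet normal 0.070 -0.432 0.899
  outer loop
   vertex 3.5 3.0 4.8
   vertex 1.6 2.9 4.9
   vertex 2.9 0.2 3.5
  endloop
 endfacet
 facet normal -0.822 -0.518 0.236
  outer loop
   vertex 2.2 0.4 1.5
   vertex 2.9 0.2 3.5
   vertex 1.6 2.9 4.9
  endloop
 endfacet
 facet normal -0.835 0.362 -0.414
  outer loop
   vertex 2.2 0.4 1.5
   vertex 1.6 2.9 4.9
   vertex 3.7 2.6 0.4
  endloop
 endfacet
 facet normal 0.824 -0.148 -0.546
  outer loop
   vertex 3.9 1.5 1.0
   vertex 3.7 2.6 0.4
   vertex 4.5 4.1 1.2
  endloop
 endfacet
 facet normal 0.953 -0.235 0.193
  outer loop
   vertex 3.9 1.5 1.0
   vertex 4.5 4.1 1.2
   vertex 3.5 3.0 4.8
  endloop
 endfacet
 facet normal 0.929 -0.299 0.216
  outer loop
   vertex 3.9 1.5 1.0
   vertex 3.5 3.0 4.8
   vertex 2.9 0.2 3.5
  endloop
 endfacet
 facet normal 0.473 -0.845 -0.250
  outer loop
   vertex 3.9 1.5 1.0
   vertex 2.9 0.2 3.5
   vertex 2.2 0.4 1.5
  endloop
 endfacet
 facet normal 0.046 -0.472 -0.880
  outer loop
   vertex 3.9 1.5 1.0
   vertex 2.2 0.4 1.5
   vertex 3.7 2.6 0.4
  endloop
 endfacet
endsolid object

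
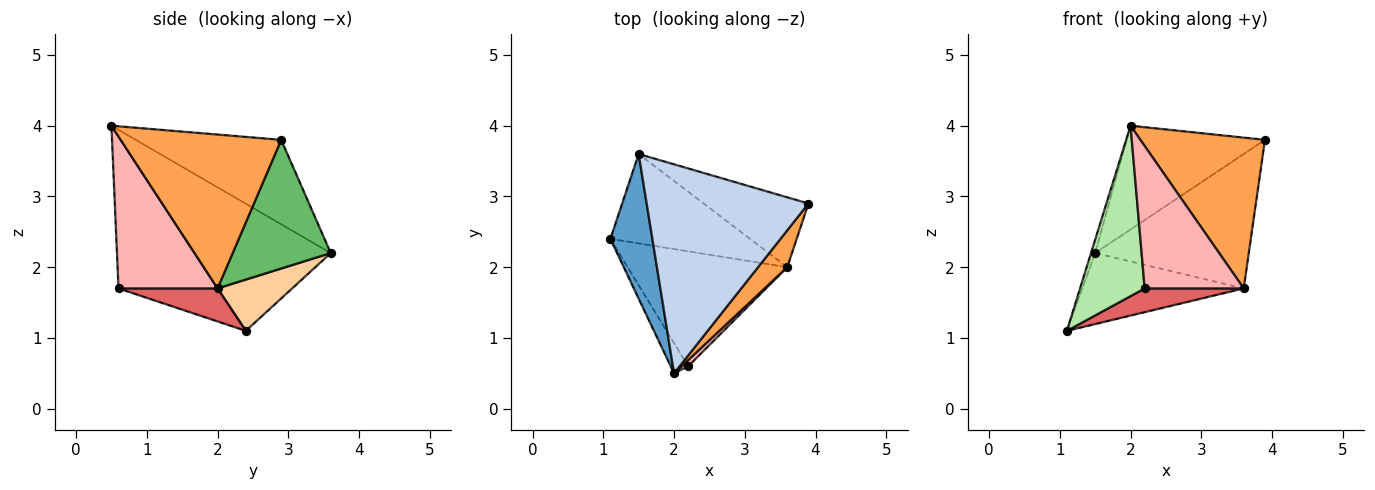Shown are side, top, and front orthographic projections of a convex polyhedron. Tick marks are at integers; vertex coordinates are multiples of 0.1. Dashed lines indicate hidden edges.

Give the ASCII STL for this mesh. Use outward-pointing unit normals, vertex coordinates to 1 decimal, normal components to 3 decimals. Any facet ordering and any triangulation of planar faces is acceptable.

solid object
 facet normal -0.949 0.029 0.314
  outer loop
   vertex 1.5 3.6 2.2
   vertex 1.1 2.4 1.1
   vertex 2.0 0.5 4.0
  endloop
 endfacet
 facet normal -0.423 0.403 0.811
  outer loop
   vertex 1.5 3.6 2.2
   vertex 2.0 0.5 4.0
   vertex 3.9 2.9 3.8
  endloop
 endfacet
 facet normal 0.781 -0.606 0.148
  outer loop
   vertex 3.6 2.0 1.7
   vertex 3.9 2.9 3.8
   vertex 2.0 0.5 4.0
  endloop
 endfacet
 facet normal 0.276 0.598 -0.753
  outer loop
   vertex 3.6 2.0 1.7
   vertex 1.1 2.4 1.1
   vertex 1.5 3.6 2.2
  endloop
 endfacet
 facet normal 0.493 0.772 -0.401
  outer loop
   vertex 3.6 2.0 1.7
   vertex 1.5 3.6 2.2
   vertex 3.9 2.9 3.8
  endloop
 endfacet
 facet normal -0.835 -0.542 -0.096
  outer loop
   vertex 2.2 0.6 1.7
   vertex 2.0 0.5 4.0
   vertex 1.1 2.4 1.1
  endloop
 endfacet
 facet normal 0.199 -0.199 -0.960
  outer loop
   vertex 2.2 0.6 1.7
   vertex 1.1 2.4 1.1
   vertex 3.6 2.0 1.7
  endloop
 endfacet
 facet normal 0.707 -0.707 0.031
  outer loop
   vertex 2.2 0.6 1.7
   vertex 3.6 2.0 1.7
   vertex 2.0 0.5 4.0
  endloop
 endfacet
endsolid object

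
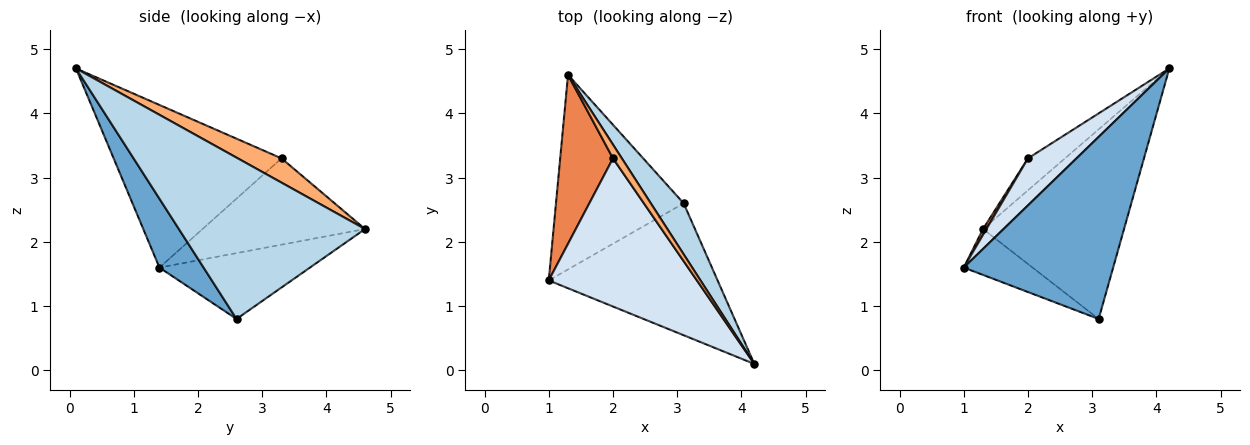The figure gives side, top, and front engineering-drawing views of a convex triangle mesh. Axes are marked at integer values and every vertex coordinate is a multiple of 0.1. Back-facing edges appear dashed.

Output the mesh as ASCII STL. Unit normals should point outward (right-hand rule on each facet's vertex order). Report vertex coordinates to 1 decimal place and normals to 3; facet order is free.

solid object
 facet normal 0.233 -0.788 -0.571
  outer loop
   vertex 3.1 2.6 0.8
   vertex 4.2 0.1 4.7
   vertex 1.0 1.4 1.6
  endloop
 endfacet
 facet normal -0.449 0.205 -0.870
  outer loop
   vertex 3.1 2.6 0.8
   vertex 1.0 1.4 1.6
   vertex 1.3 4.6 2.2
  endloop
 endfacet
 facet normal 0.787 0.596 0.160
  outer loop
   vertex 3.1 2.6 0.8
   vertex 1.3 4.6 2.2
   vertex 4.2 0.1 4.7
  endloop
 endfacet
 facet normal -0.723 -0.209 0.659
  outer loop
   vertex 2.0 3.3 3.3
   vertex 1.0 1.4 1.6
   vertex 4.2 0.1 4.7
  endloop
 endfacet
 facet normal -0.853 -0.018 0.522
  outer loop
   vertex 2.0 3.3 3.3
   vertex 1.3 4.6 2.2
   vertex 1.0 1.4 1.6
  endloop
 endfacet
 facet normal 0.735 0.623 0.268
  outer loop
   vertex 2.0 3.3 3.3
   vertex 4.2 0.1 4.7
   vertex 1.3 4.6 2.2
  endloop
 endfacet
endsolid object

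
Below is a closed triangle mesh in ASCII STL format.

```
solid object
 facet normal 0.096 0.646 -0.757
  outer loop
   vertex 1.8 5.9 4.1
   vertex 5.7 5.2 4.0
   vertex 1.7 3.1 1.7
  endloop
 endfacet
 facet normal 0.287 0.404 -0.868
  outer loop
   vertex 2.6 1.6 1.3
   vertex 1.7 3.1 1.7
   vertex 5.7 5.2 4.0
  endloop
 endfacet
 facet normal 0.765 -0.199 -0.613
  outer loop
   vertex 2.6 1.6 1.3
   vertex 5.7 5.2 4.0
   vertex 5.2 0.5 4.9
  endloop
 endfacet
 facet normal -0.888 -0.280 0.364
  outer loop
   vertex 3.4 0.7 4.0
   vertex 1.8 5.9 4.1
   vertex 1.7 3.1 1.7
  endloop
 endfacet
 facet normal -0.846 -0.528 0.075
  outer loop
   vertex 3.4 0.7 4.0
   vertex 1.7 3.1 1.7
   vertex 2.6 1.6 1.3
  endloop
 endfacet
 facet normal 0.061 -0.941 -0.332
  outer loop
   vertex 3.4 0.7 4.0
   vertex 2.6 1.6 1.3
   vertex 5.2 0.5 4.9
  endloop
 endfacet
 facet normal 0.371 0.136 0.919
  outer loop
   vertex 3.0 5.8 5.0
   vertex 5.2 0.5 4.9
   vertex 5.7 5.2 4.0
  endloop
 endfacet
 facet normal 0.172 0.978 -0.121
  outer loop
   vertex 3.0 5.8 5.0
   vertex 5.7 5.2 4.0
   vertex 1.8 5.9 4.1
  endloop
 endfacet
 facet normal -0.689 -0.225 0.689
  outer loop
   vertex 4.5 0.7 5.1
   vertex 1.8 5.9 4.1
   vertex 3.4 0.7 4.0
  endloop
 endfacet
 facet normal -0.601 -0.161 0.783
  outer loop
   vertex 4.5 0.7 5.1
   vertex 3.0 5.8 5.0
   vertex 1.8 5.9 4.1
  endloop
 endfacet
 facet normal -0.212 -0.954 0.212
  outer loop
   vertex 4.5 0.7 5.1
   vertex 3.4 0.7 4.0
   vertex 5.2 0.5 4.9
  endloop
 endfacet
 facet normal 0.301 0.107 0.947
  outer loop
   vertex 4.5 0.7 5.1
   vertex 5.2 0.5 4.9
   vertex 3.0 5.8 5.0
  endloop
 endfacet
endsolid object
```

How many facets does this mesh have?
12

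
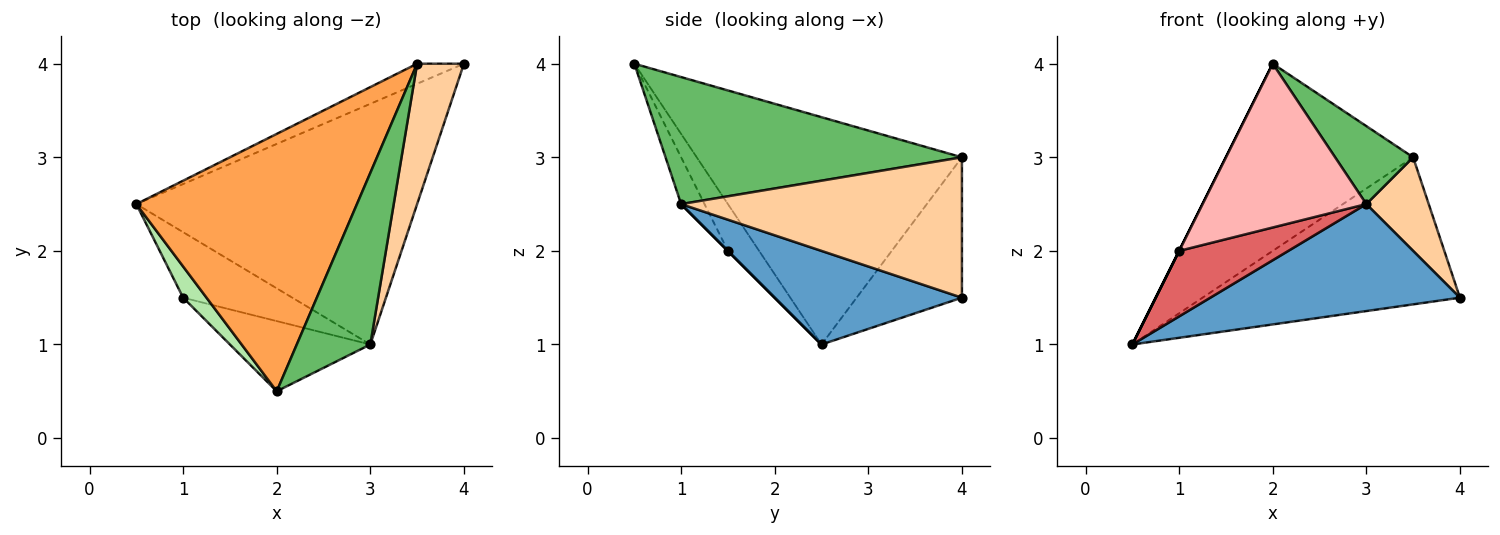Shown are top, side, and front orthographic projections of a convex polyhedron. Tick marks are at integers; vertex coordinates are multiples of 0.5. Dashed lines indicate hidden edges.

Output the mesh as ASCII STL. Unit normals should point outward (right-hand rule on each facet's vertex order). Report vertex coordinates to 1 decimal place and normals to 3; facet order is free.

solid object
 facet normal 0.291 -0.389 -0.874
  outer loop
   vertex 3.0 1.0 2.5
   vertex 0.5 2.5 1.0
   vertex 4.0 4.0 1.5
  endloop
 endfacet
 facet normal -0.376 0.918 -0.125
  outer loop
   vertex 3.5 4.0 3.0
   vertex 4.0 4.0 1.5
   vertex 0.5 2.5 1.0
  endloop
 endfacet
 facet normal -0.640 0.452 0.621
  outer loop
   vertex 3.5 4.0 3.0
   vertex 0.5 2.5 1.0
   vertex 2.0 0.5 4.0
  endloop
 endfacet
 facet normal 0.928 -0.206 0.309
  outer loop
   vertex 3.5 4.0 3.0
   vertex 3.0 1.0 2.5
   vertex 4.0 4.0 1.5
  endloop
 endfacet
 facet normal 0.844 -0.222 0.489
  outer loop
   vertex 3.5 4.0 3.0
   vertex 2.0 0.5 4.0
   vertex 3.0 1.0 2.5
  endloop
 endfacet
 facet normal -0.894 0.000 0.447
  outer loop
   vertex 1.0 1.5 2.0
   vertex 2.0 0.5 4.0
   vertex 0.5 2.5 1.0
  endloop
 endfacet
 facet normal 0.000 -0.707 -0.707
  outer loop
   vertex 1.0 1.5 2.0
   vertex 0.5 2.5 1.0
   vertex 3.0 1.0 2.5
  endloop
 endfacet
 facet normal -0.130 -0.911 -0.391
  outer loop
   vertex 1.0 1.5 2.0
   vertex 3.0 1.0 2.5
   vertex 2.0 0.5 4.0
  endloop
 endfacet
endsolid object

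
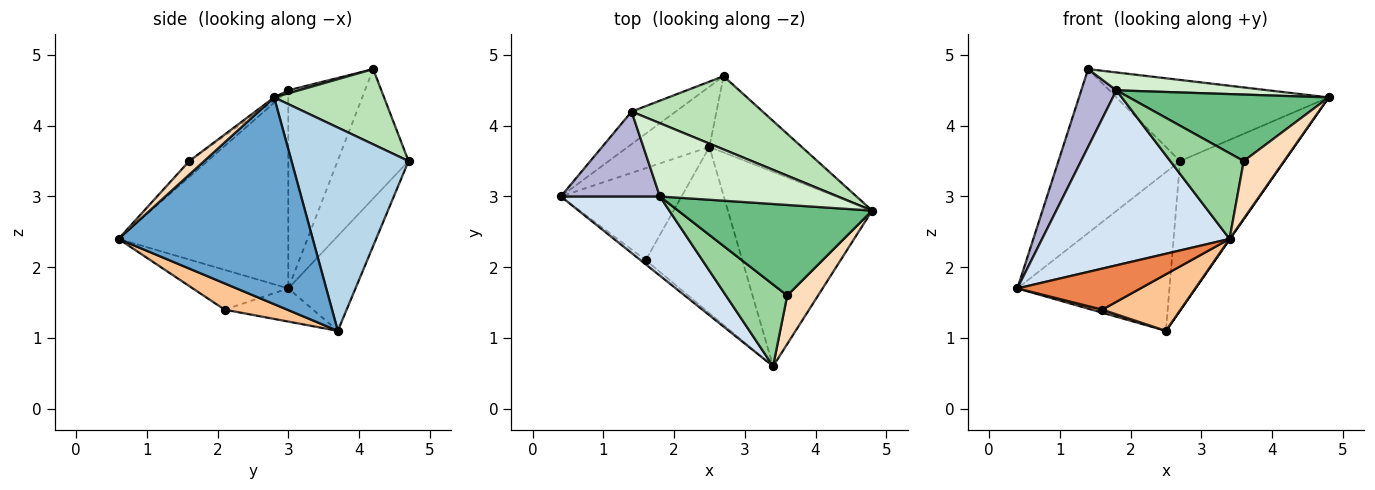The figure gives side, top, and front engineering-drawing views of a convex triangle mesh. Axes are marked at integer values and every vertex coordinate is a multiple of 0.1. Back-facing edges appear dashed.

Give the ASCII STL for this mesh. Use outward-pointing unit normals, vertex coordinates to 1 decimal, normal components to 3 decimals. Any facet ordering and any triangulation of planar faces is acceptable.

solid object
 facet normal 0.820 -0.002 -0.572
  outer loop
   vertex 2.5 3.7 1.1
   vertex 4.8 2.8 4.4
   vertex 3.4 0.6 2.4
  endloop
 endfacet
 facet normal -0.382 0.864 -0.328
  outer loop
   vertex 2.7 4.7 3.5
   vertex 2.5 3.7 1.1
   vertex 0.4 3.0 1.7
  endloop
 endfacet
 facet normal 0.707 0.630 -0.321
  outer loop
   vertex 2.7 4.7 3.5
   vertex 4.8 2.8 4.4
   vertex 2.5 3.7 1.1
  endloop
 endfacet
 facet normal -0.636 -0.703 0.318
  outer loop
   vertex 1.8 3.0 4.5
   vertex 0.4 3.0 1.7
   vertex 3.4 0.6 2.4
  endloop
 endfacet
 facet normal -0.611 -0.787 -0.081
  outer loop
   vertex 1.6 2.1 1.4
   vertex 3.4 0.6 2.4
   vertex 0.4 3.0 1.7
  endloop
 endfacet
 facet normal -0.265 -0.032 -0.964
  outer loop
   vertex 1.6 2.1 1.4
   vertex 0.4 3.0 1.7
   vertex 2.5 3.7 1.1
  endloop
 endfacet
 facet normal 0.249 -0.312 -0.917
  outer loop
   vertex 1.6 2.1 1.4
   vertex 2.5 3.7 1.1
   vertex 3.4 0.6 2.4
  endloop
 endfacet
 facet normal 0.271 -0.736 0.620
  outer loop
   vertex 3.6 1.6 3.5
   vertex 3.4 0.6 2.4
   vertex 4.8 2.8 4.4
  endloop
 endfacet
 facet normal -0.013 -0.592 0.806
  outer loop
   vertex 3.6 1.6 3.5
   vertex 4.8 2.8 4.4
   vertex 1.8 3.0 4.5
  endloop
 endfacet
 facet normal -0.176 -0.712 0.679
  outer loop
   vertex 3.6 1.6 3.5
   vertex 1.8 3.0 4.5
   vertex 3.4 0.6 2.4
  endloop
 endfacet
 facet normal 0.359 0.693 0.625
  outer loop
   vertex 1.4 4.2 4.8
   vertex 4.8 2.8 4.4
   vertex 2.7 4.7 3.5
  endloop
 endfacet
 facet normal 0.017 -0.237 0.971
  outer loop
   vertex 1.4 4.2 4.8
   vertex 1.8 3.0 4.5
   vertex 4.8 2.8 4.4
  endloop
 endfacet
 facet normal -0.497 0.851 -0.169
  outer loop
   vertex 1.4 4.2 4.8
   vertex 2.7 4.7 3.5
   vertex 0.4 3.0 1.7
  endloop
 endfacet
 facet normal -0.828 -0.379 0.414
  outer loop
   vertex 1.4 4.2 4.8
   vertex 0.4 3.0 1.7
   vertex 1.8 3.0 4.5
  endloop
 endfacet
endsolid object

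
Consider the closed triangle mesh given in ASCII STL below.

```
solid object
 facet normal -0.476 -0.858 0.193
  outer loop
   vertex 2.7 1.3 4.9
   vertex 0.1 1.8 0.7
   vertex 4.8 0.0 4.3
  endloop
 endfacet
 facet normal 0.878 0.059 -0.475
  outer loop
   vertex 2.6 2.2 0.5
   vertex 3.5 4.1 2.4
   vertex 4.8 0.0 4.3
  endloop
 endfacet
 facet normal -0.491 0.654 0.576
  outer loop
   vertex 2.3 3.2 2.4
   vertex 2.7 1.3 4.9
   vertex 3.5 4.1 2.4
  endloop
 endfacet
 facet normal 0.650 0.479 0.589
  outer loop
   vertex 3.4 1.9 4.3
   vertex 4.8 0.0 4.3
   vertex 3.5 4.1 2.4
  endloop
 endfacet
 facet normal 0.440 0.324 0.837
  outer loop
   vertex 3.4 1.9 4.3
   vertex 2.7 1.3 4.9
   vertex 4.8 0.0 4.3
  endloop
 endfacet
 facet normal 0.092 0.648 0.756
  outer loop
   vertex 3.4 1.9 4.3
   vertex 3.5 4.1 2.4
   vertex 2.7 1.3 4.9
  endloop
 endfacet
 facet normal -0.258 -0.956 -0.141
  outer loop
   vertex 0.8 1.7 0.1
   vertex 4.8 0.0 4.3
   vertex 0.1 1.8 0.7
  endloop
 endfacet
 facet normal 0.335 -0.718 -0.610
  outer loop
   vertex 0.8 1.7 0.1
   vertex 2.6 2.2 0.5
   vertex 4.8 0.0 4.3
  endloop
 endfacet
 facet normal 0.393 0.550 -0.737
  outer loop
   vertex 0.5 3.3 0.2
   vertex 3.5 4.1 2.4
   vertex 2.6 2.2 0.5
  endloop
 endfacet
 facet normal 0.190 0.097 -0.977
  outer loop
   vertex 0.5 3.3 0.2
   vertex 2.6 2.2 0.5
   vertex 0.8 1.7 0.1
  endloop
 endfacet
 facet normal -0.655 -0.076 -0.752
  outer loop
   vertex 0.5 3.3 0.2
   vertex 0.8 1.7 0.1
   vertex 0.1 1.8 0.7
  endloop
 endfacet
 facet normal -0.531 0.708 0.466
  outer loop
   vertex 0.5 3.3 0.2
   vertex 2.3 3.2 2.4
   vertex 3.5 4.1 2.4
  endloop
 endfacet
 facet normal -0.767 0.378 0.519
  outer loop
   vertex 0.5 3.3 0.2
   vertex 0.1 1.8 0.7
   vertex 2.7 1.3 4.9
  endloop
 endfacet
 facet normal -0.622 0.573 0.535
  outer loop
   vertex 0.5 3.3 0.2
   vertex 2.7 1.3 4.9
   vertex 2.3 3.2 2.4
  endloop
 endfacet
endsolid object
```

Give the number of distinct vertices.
9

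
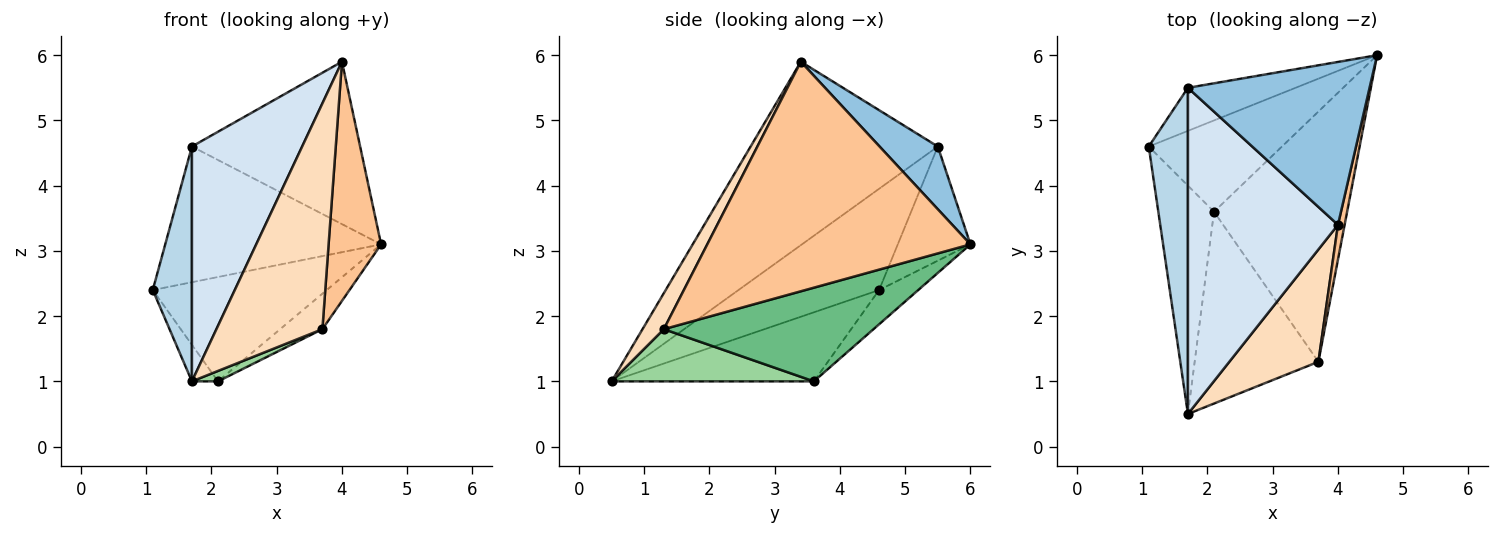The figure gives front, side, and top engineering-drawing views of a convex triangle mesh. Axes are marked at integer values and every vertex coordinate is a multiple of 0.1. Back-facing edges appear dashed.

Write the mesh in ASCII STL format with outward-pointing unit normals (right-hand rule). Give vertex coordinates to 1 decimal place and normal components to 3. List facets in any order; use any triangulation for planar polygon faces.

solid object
 facet normal -0.305 0.908 -0.288
  outer loop
   vertex 1.7 5.5 4.6
   vertex 4.6 6.0 3.1
   vertex 1.1 4.6 2.4
  endloop
 endfacet
 facet normal 0.238 0.686 0.688
  outer loop
   vertex 1.7 5.5 4.6
   vertex 4.0 3.4 5.9
   vertex 4.6 6.0 3.1
  endloop
 endfacet
 facet normal -0.903 -0.251 0.349
  outer loop
   vertex 1.7 5.5 4.6
   vertex 1.1 4.6 2.4
   vertex 1.7 0.5 1.0
  endloop
 endfacet
 facet normal -0.704 -0.415 0.576
  outer loop
   vertex 1.7 5.5 4.6
   vertex 1.7 0.5 1.0
   vertex 4.0 3.4 5.9
  endloop
 endfacet
 facet normal -0.167 0.742 -0.649
  outer loop
   vertex 2.1 3.6 1.0
   vertex 1.1 4.6 2.4
   vertex 4.6 6.0 3.1
  endloop
 endfacet
 facet normal -0.775 0.100 -0.625
  outer loop
   vertex 2.1 3.6 1.0
   vertex 1.7 0.5 1.0
   vertex 1.1 4.6 2.4
  endloop
 endfacet
 facet normal 0.980 -0.196 0.028
  outer loop
   vertex 3.7 1.3 1.8
   vertex 4.6 6.0 3.1
   vertex 4.0 3.4 5.9
  endloop
 endfacet
 facet normal 0.177 -0.881 0.438
  outer loop
   vertex 3.7 1.3 1.8
   vertex 4.0 3.4 5.9
   vertex 1.7 0.5 1.0
  endloop
 endfacet
 facet normal 0.572 0.115 -0.812
  outer loop
   vertex 3.7 1.3 1.8
   vertex 2.1 3.6 1.0
   vertex 4.6 6.0 3.1
  endloop
 endfacet
 facet normal 0.388 -0.050 -0.920
  outer loop
   vertex 3.7 1.3 1.8
   vertex 1.7 0.5 1.0
   vertex 2.1 3.6 1.0
  endloop
 endfacet
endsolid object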